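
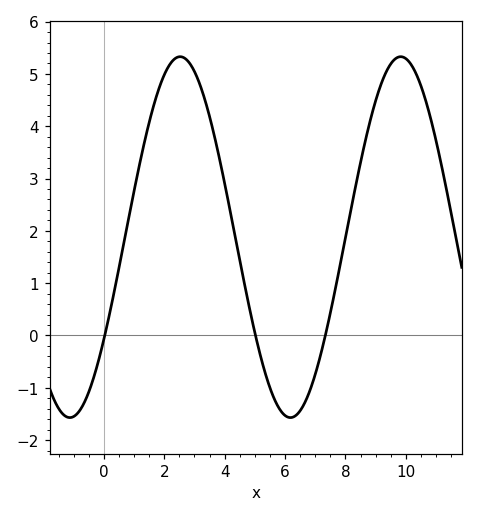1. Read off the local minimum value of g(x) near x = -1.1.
-1.6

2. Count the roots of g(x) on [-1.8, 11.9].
3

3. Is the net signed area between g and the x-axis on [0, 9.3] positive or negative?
positive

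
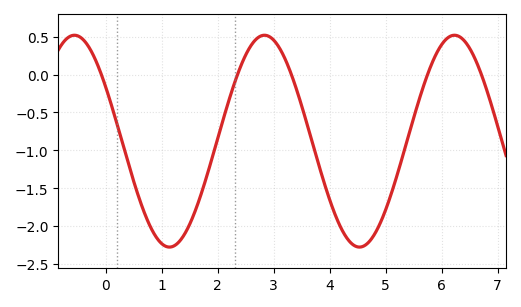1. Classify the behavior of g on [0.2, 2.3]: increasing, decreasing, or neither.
neither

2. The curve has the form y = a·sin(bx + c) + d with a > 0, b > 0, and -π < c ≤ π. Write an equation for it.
y = 1.4sin(1.9x + 2.6) - 0.88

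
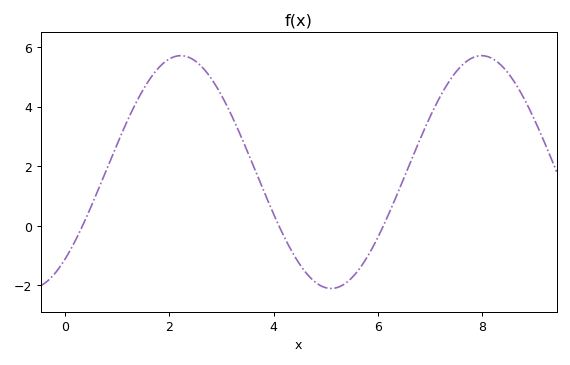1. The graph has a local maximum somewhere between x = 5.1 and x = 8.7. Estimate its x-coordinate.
7.98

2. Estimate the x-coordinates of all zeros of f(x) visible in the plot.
0.338, 4.1, 6.1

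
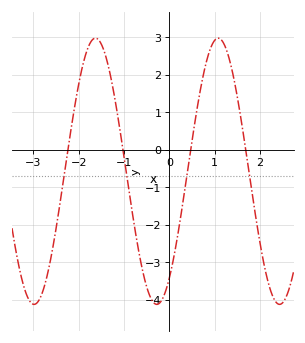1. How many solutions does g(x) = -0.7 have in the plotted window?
4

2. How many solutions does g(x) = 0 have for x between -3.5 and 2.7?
4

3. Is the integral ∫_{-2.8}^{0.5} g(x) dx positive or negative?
negative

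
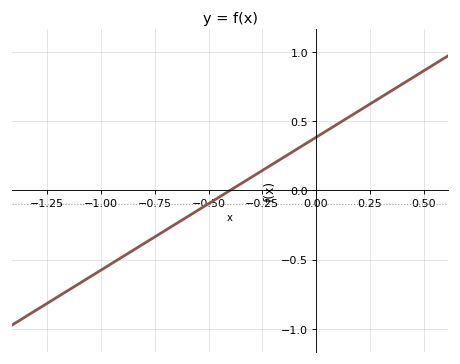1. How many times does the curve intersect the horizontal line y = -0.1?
1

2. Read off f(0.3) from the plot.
0.65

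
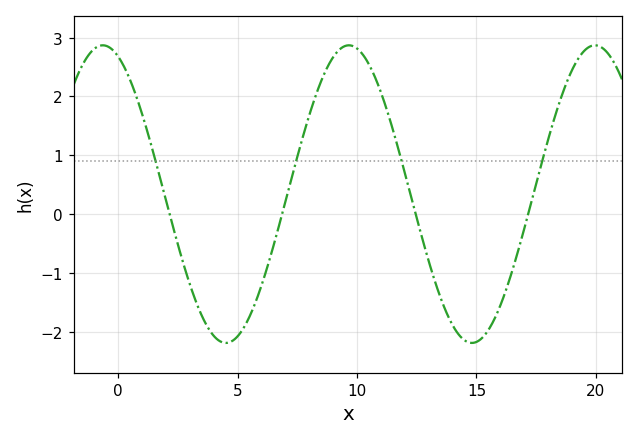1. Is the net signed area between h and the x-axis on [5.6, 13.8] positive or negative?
positive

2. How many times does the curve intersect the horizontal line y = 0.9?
4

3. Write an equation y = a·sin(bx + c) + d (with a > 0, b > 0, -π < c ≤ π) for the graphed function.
y = 2.53sin(0.61x + 1.96) + 0.34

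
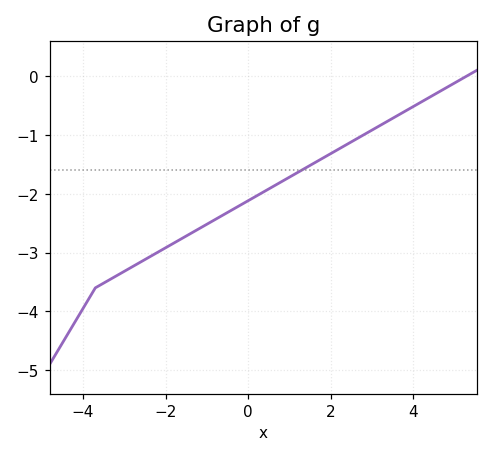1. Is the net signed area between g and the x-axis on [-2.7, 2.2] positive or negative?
negative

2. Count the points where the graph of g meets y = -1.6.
1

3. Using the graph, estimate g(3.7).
-0.635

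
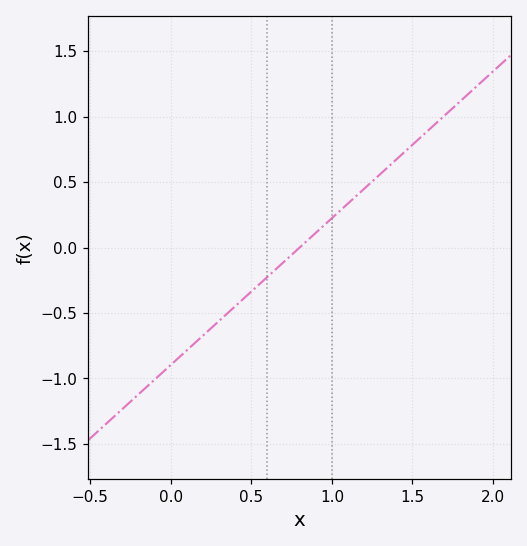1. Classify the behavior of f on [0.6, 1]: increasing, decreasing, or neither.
increasing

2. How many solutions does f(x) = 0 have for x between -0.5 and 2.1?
1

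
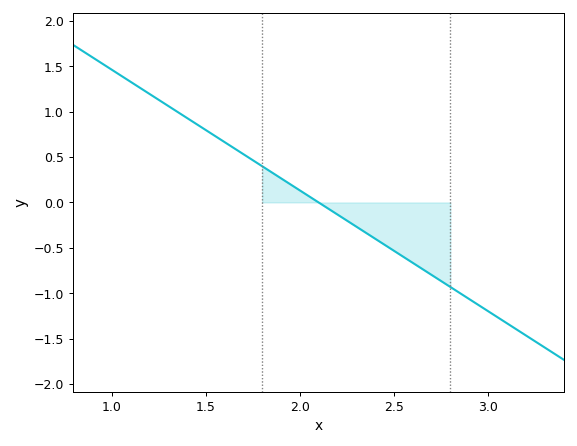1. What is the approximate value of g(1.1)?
1.33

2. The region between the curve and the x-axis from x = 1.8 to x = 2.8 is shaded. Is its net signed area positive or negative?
negative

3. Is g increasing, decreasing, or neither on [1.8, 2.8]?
decreasing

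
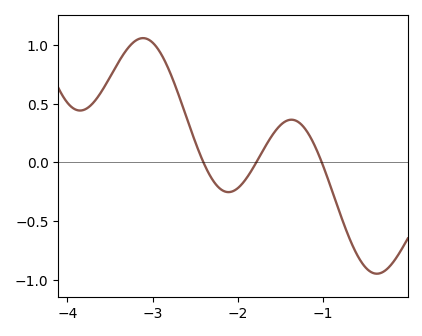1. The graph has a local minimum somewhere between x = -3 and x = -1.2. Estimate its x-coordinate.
-2.1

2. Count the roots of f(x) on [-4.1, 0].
3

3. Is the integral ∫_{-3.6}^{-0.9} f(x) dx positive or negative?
positive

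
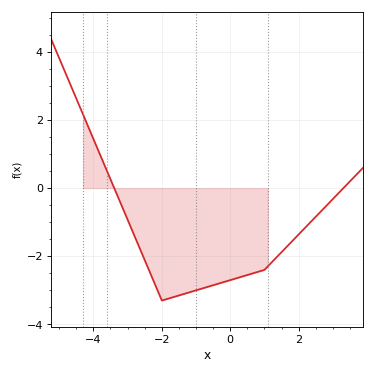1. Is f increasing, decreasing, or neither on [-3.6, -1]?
neither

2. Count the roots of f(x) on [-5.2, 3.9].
2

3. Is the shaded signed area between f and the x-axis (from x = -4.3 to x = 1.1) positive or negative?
negative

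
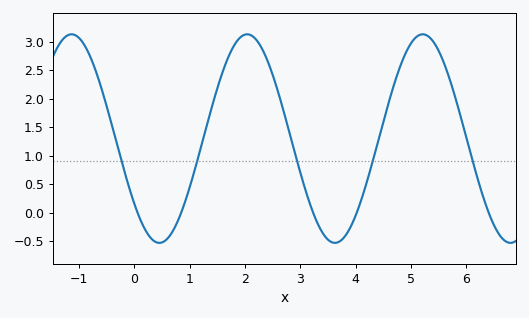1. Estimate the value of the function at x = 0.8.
-0.117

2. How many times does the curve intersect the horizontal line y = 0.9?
5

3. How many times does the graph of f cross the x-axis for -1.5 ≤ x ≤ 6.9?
5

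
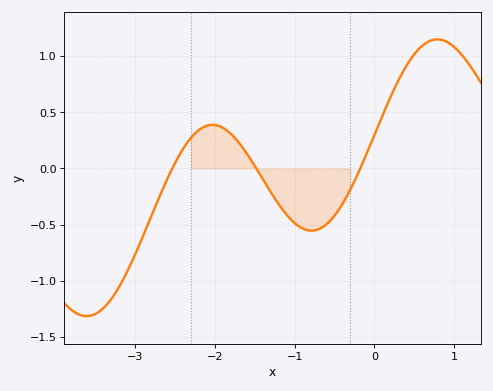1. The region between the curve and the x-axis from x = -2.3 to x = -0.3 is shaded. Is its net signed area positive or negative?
negative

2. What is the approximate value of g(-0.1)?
0.15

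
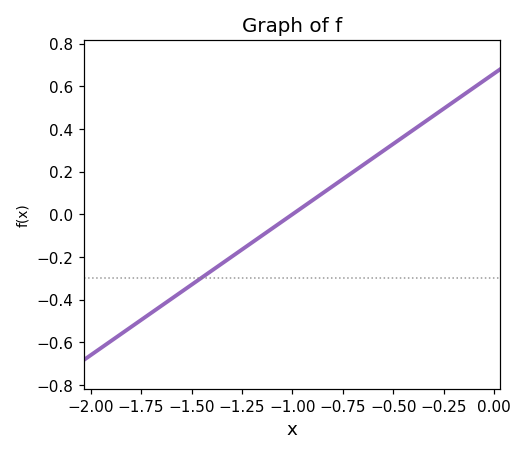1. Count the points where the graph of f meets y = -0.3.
1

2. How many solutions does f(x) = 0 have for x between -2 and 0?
1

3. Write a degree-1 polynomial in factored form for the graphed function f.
y = 0.66(x + 1)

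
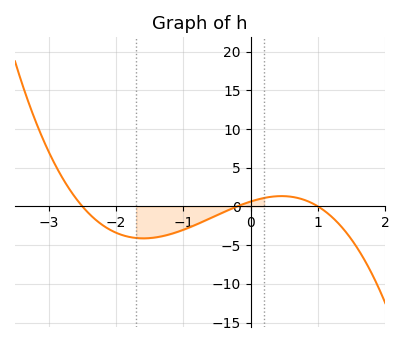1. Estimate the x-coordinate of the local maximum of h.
0.46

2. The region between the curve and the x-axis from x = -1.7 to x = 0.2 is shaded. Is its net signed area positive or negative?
negative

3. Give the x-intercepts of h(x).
-2.5, -0.2, 1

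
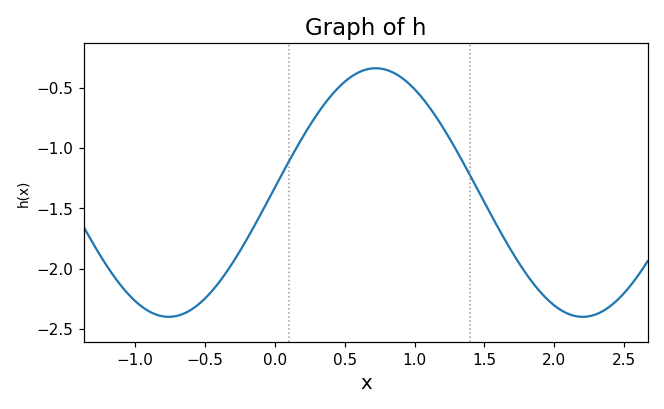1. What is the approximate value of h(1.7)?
-1.85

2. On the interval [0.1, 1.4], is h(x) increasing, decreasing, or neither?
neither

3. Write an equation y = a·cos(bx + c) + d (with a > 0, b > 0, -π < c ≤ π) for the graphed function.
y = 1.03cos(2.1x - 1.5) - 1.37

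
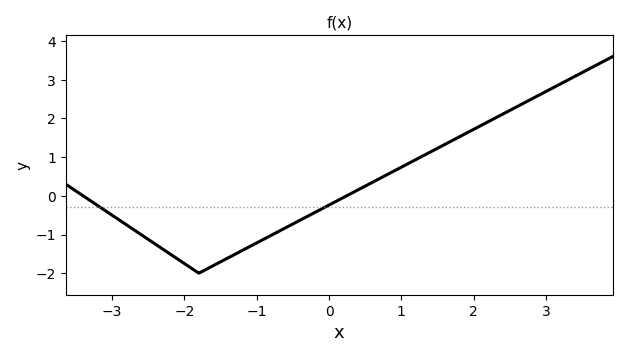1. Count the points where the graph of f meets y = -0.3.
2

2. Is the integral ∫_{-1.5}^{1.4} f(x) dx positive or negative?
negative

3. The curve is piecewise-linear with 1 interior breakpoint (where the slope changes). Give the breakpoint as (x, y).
(-1.8, -2)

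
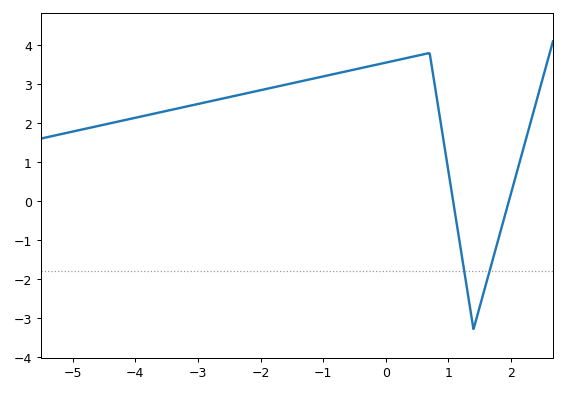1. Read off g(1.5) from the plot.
-2.72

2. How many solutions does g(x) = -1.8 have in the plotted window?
2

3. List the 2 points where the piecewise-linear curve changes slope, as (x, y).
(0.7, 3.8); (1.4, -3.3)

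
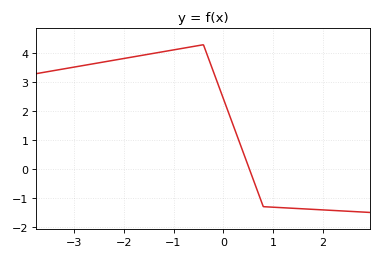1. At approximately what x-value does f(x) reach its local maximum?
-0.4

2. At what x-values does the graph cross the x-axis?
0.521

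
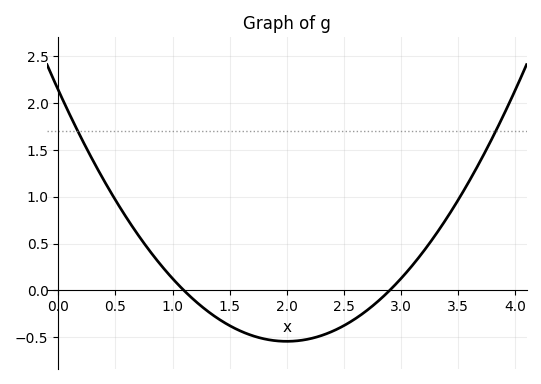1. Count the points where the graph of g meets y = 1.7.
2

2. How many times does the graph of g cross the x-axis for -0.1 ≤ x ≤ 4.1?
2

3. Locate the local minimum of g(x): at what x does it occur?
2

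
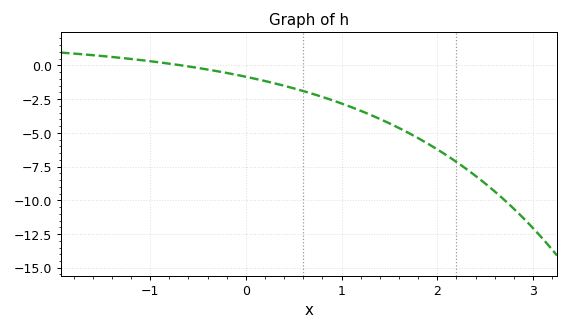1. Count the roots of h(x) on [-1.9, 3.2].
1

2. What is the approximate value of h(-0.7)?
0.032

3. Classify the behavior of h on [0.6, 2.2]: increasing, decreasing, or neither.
decreasing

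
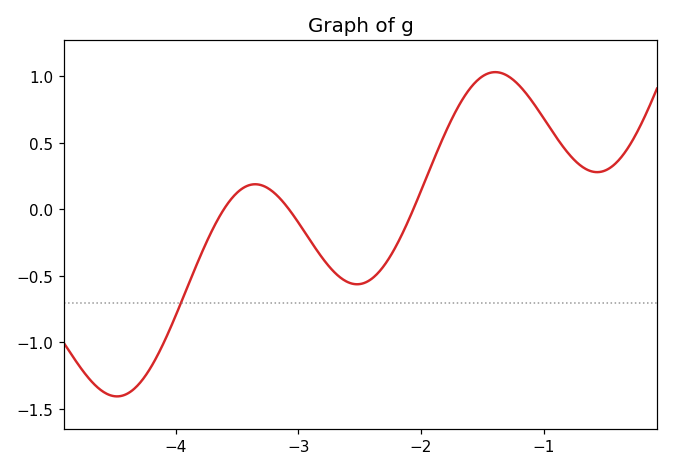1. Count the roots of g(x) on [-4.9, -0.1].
3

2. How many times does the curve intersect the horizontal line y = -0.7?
1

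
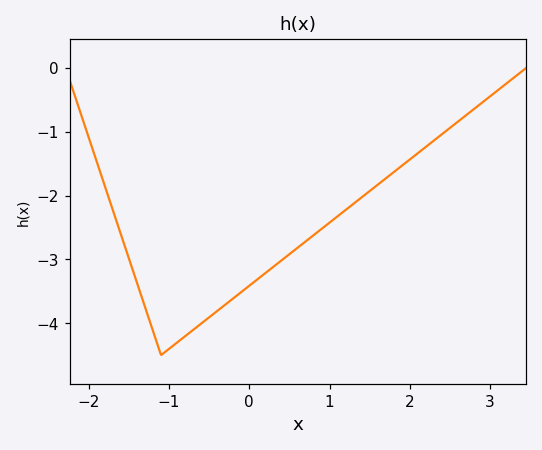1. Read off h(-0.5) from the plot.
-3.9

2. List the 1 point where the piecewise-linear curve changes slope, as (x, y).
(-1.1, -4.5)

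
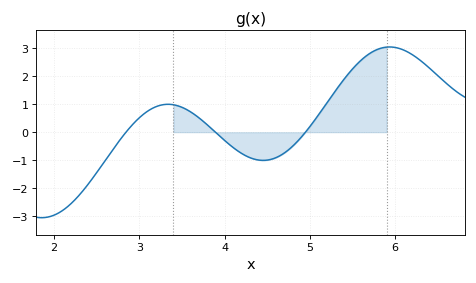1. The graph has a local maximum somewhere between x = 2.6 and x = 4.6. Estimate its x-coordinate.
3.3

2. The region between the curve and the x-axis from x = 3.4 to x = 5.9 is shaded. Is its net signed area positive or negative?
positive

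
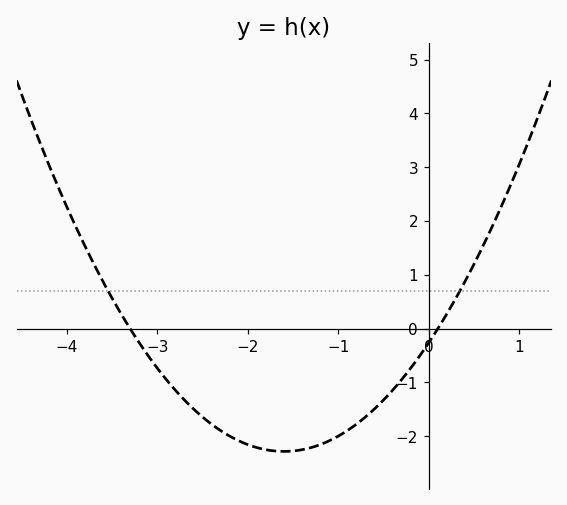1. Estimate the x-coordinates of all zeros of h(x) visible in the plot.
-3.3, 0.1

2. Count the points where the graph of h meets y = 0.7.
2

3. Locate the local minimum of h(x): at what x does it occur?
-1.6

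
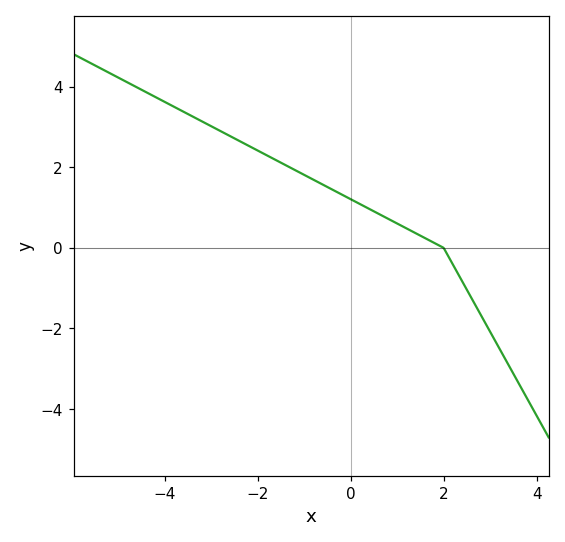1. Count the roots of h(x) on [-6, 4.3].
1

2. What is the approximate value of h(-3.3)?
3.2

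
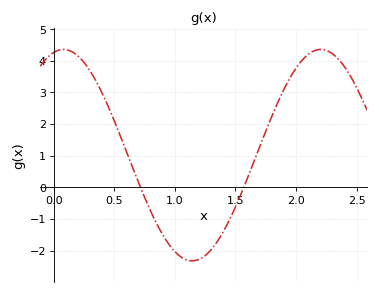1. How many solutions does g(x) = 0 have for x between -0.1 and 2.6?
2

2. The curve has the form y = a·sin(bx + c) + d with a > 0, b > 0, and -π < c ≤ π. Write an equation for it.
y = 3.34sin(3x + 1.3) + 1.02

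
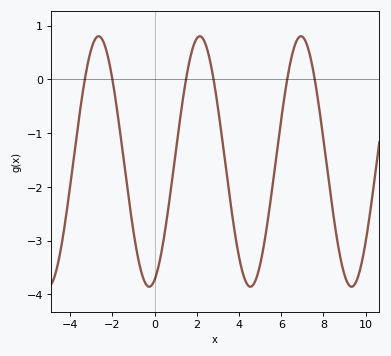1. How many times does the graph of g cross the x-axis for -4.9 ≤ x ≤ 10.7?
6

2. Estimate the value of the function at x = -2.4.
0.668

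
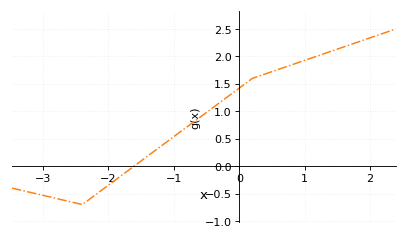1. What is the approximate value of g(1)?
1.95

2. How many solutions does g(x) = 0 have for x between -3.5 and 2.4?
1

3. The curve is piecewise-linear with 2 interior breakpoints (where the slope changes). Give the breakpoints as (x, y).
(-2.4, -0.7); (0.2, 1.6)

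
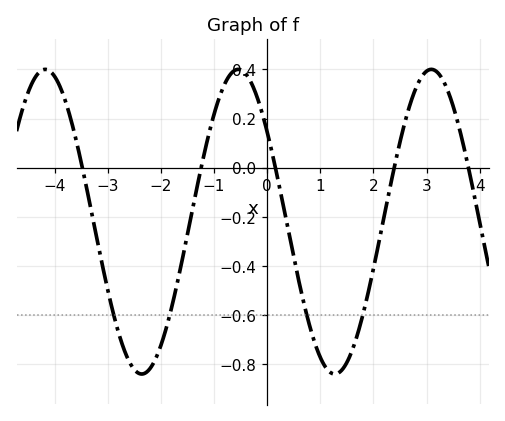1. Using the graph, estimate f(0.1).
0.054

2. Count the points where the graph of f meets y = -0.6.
4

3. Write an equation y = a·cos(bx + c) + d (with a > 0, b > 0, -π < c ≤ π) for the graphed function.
y = 0.62cos(1.73x + 0.94) - 0.22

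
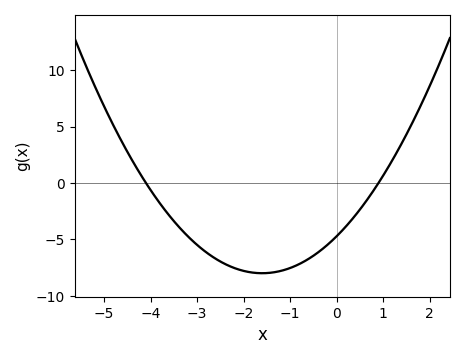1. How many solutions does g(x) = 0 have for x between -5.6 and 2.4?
2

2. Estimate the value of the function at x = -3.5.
-3.38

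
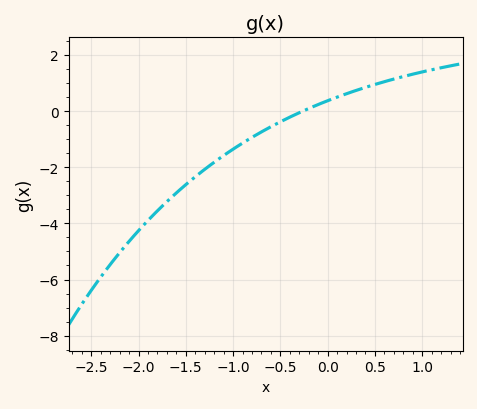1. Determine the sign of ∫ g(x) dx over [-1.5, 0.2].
negative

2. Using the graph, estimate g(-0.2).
0.093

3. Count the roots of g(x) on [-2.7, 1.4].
1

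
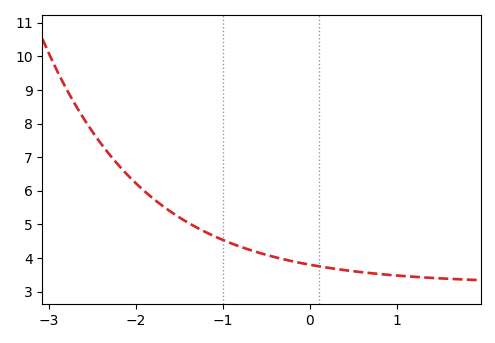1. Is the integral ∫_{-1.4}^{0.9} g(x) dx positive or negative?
positive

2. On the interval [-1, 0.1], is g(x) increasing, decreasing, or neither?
decreasing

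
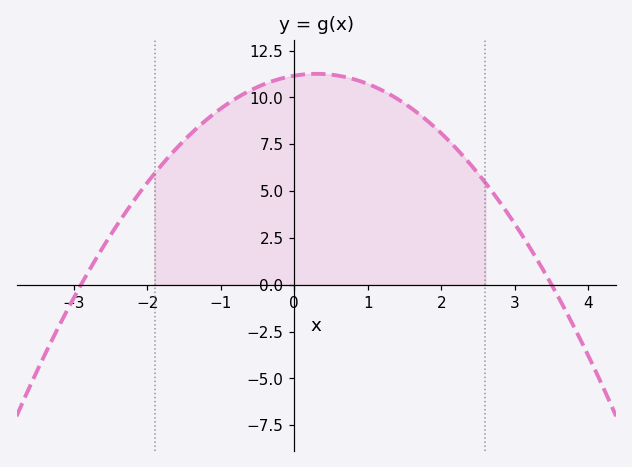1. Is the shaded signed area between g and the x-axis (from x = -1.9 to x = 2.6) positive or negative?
positive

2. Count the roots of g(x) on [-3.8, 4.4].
2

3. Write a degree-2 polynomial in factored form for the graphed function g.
y = -1.1(x + 2.9)(x - 3.5)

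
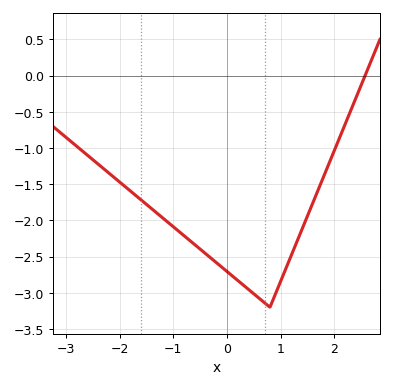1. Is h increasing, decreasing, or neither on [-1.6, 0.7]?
decreasing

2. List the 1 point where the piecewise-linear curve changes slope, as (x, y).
(0.8, -3.2)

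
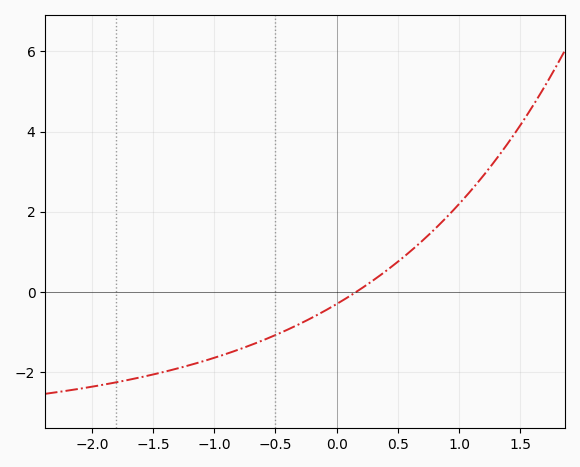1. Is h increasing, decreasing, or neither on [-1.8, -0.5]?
increasing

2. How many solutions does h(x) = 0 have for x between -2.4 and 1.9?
1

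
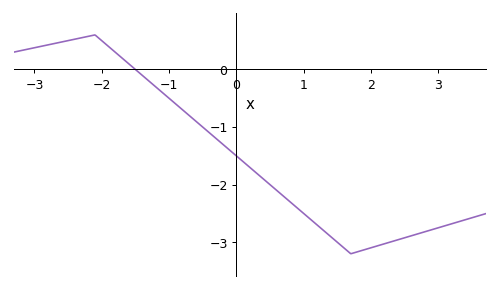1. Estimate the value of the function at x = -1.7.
0.2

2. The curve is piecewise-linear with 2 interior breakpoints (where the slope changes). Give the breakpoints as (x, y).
(-2.1, 0.6); (1.7, -3.2)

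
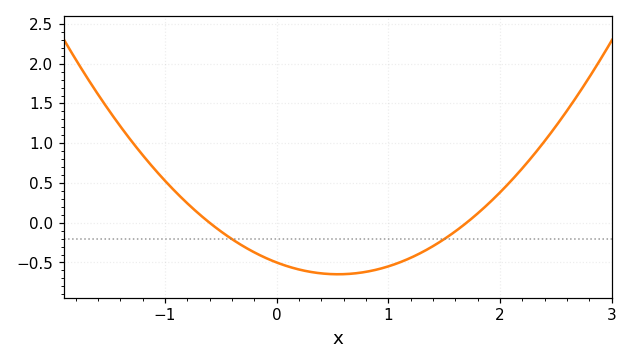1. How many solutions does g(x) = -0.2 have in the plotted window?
2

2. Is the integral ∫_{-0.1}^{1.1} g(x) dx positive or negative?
negative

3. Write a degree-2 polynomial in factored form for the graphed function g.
y = 0.49(x + 0.6)(x - 1.7)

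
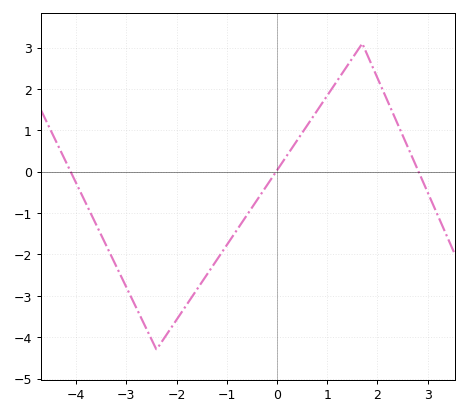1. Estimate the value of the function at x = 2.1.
2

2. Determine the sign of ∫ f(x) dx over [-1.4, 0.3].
negative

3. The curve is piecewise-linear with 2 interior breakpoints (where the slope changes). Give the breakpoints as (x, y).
(-2.4, -4.3); (1.7, 3.1)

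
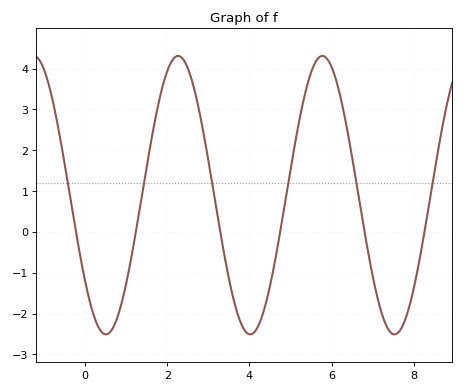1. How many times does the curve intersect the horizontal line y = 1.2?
6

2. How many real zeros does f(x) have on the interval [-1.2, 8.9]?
6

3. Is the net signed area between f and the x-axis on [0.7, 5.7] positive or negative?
positive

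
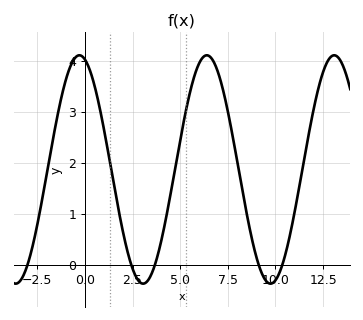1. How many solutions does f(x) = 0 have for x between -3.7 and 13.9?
5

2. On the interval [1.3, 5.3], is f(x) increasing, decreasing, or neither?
neither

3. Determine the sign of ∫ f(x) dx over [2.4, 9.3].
positive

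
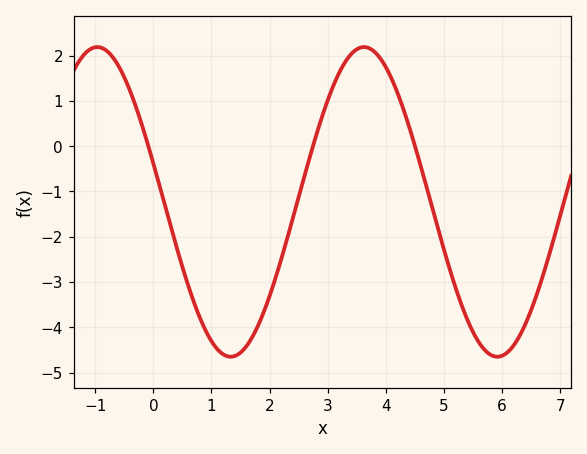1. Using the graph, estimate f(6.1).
-4.54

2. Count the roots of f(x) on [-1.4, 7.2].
3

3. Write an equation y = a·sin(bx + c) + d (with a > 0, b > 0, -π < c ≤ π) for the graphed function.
y = 3.42sin(1.37x + 2.89) - 1.23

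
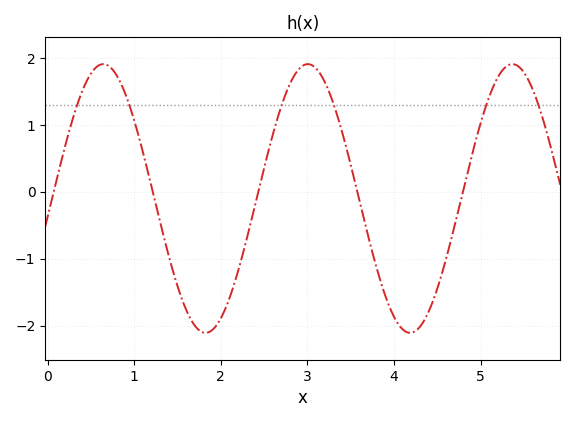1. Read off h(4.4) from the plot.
-1.79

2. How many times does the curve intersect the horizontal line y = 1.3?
6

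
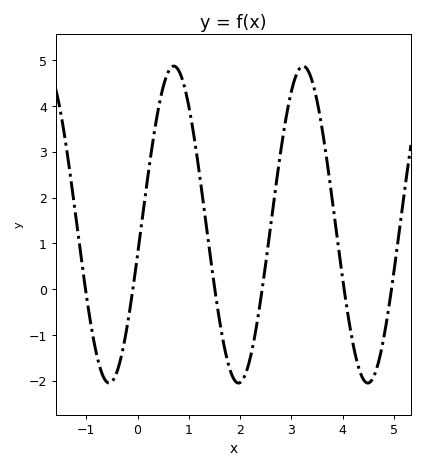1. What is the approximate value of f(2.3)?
-0.941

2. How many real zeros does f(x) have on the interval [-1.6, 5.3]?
6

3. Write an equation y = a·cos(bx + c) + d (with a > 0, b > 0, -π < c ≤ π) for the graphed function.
y = 3.46cos(2.49x - 1.76) + 1.41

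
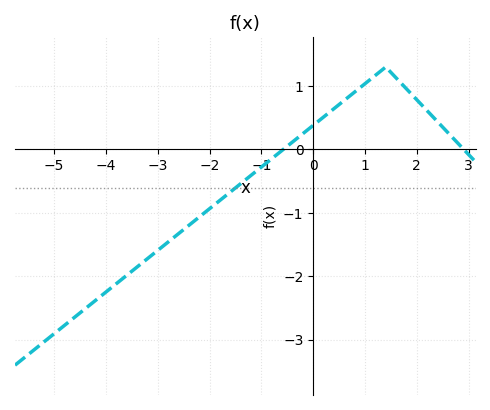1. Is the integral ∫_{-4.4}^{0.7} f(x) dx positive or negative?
negative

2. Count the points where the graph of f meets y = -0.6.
1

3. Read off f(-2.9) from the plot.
-1.5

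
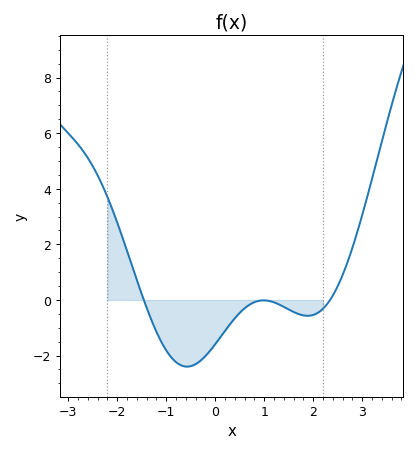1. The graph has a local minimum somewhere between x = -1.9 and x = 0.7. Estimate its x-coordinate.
-0.575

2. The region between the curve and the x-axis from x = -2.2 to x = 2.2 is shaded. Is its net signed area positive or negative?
negative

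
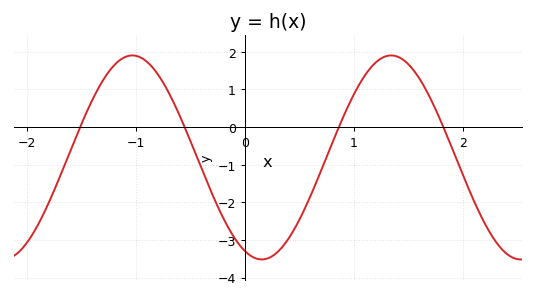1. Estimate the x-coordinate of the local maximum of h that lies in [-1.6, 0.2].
-1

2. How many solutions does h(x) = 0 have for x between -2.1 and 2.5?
4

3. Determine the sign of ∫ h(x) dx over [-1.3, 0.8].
negative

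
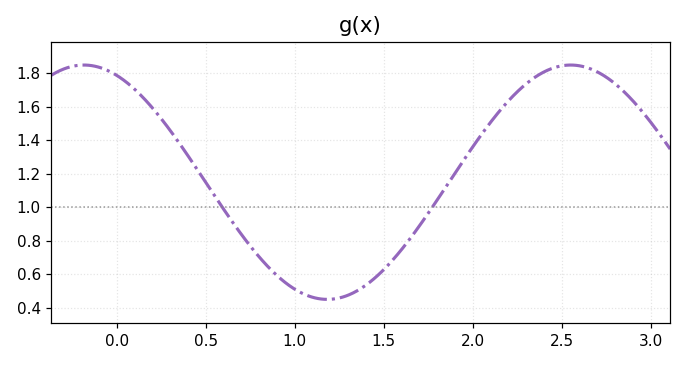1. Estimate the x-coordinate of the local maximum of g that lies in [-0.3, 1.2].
-0.2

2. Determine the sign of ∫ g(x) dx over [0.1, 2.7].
positive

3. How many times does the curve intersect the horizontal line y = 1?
2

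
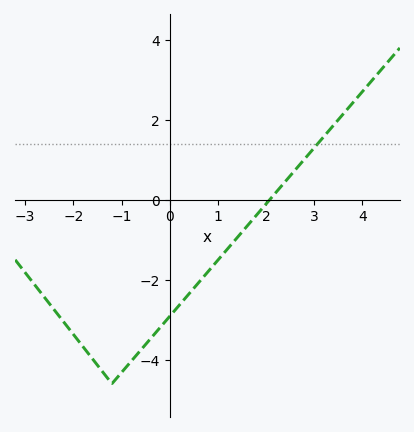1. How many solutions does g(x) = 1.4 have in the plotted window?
1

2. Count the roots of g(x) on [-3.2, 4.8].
1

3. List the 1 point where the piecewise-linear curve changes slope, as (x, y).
(-1.2, -4.6)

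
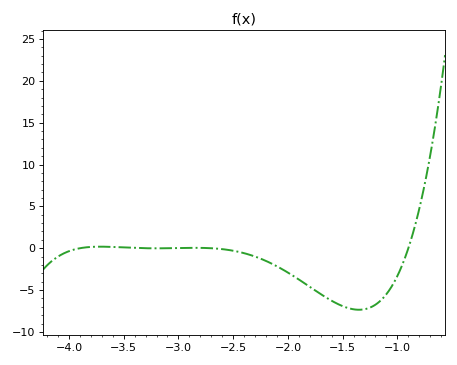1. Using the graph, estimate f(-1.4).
-7.3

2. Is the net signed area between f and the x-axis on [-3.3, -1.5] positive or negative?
negative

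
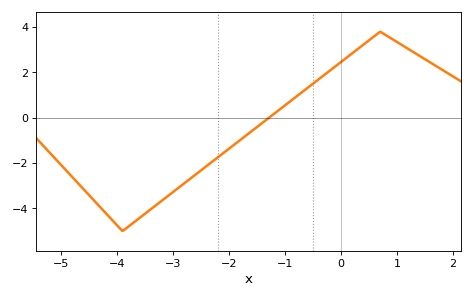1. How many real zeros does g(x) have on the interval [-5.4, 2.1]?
1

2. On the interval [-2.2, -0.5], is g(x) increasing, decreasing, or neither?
increasing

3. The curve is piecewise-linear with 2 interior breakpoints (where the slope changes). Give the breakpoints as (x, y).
(-3.9, -5); (0.7, 3.8)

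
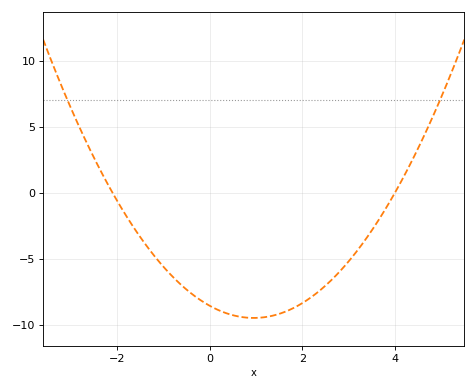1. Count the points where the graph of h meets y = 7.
2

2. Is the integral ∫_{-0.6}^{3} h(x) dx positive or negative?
negative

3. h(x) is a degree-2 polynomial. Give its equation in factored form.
y = 1.02(x + 2.1)(x - 4)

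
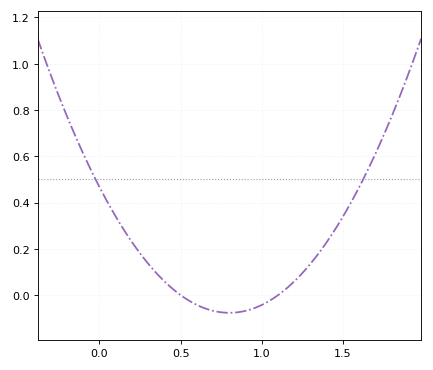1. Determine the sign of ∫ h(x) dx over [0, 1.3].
positive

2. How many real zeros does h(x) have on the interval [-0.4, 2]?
2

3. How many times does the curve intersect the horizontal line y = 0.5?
2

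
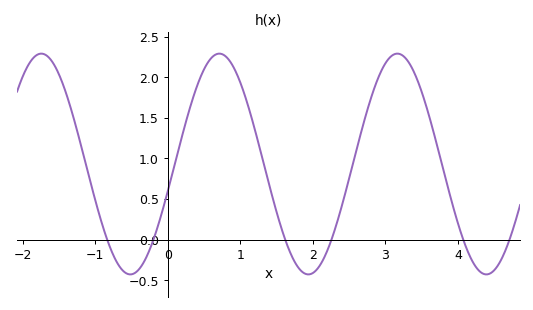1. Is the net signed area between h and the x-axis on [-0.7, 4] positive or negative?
positive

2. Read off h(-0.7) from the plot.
-0.3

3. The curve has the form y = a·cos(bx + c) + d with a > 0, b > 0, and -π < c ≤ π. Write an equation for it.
y = 1.36cos(2.6x - 1.8) + 0.93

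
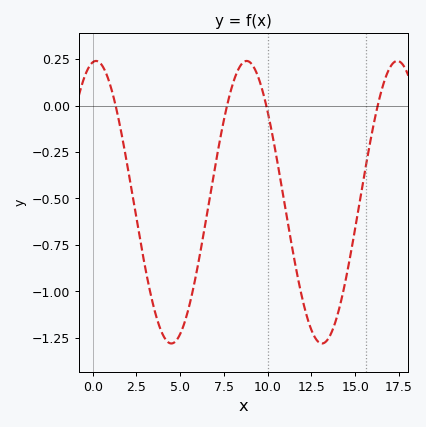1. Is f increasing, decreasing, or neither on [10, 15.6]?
neither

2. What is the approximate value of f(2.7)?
-0.72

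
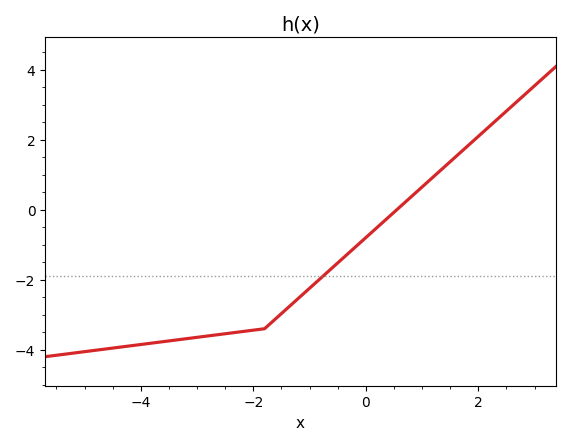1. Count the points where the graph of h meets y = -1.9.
1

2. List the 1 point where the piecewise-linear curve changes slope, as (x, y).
(-1.8, -3.4)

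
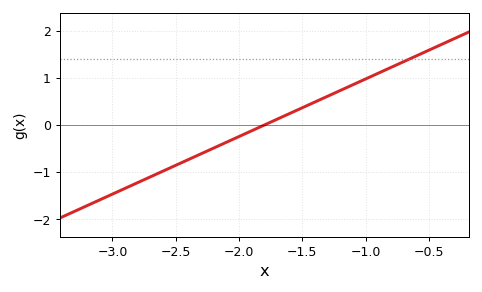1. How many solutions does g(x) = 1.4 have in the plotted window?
1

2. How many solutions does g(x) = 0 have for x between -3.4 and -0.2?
1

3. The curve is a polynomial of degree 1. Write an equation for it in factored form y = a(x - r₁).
y = 1.22(x + 1.8)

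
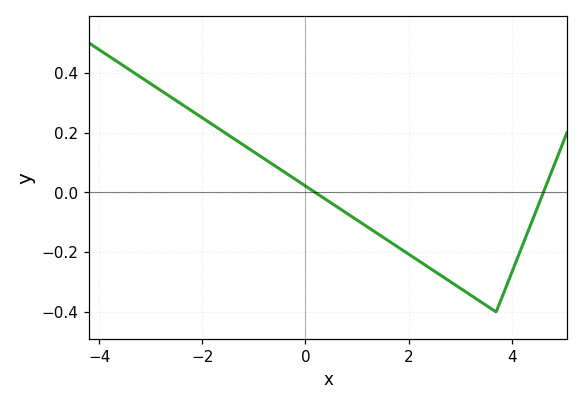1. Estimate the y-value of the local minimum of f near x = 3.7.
-0.4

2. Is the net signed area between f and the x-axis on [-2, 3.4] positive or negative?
negative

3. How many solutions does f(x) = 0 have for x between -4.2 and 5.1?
2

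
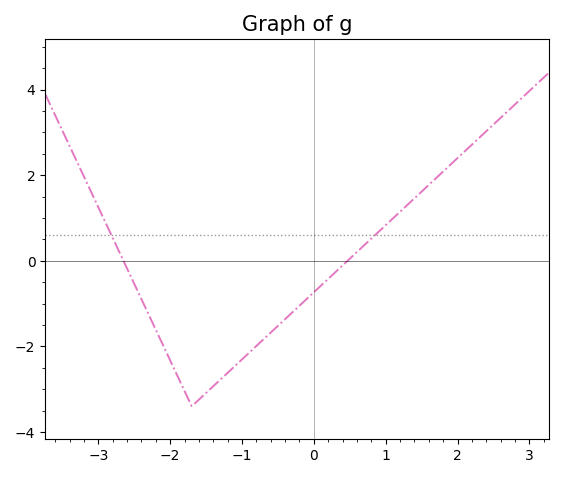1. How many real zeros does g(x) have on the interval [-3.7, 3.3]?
2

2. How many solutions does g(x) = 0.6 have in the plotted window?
2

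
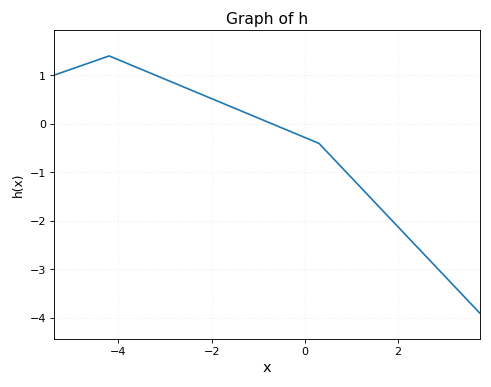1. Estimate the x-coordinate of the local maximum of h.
-4.2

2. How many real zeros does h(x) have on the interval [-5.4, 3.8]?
1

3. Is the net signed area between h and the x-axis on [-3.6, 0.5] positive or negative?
positive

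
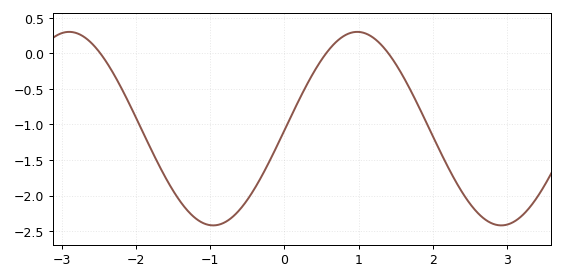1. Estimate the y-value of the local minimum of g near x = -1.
-2.42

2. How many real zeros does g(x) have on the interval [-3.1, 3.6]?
3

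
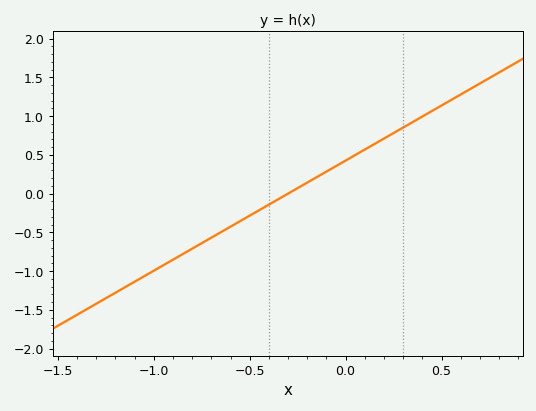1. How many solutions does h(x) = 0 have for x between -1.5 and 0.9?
1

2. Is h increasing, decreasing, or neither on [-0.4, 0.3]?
increasing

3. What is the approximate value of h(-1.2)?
-1.3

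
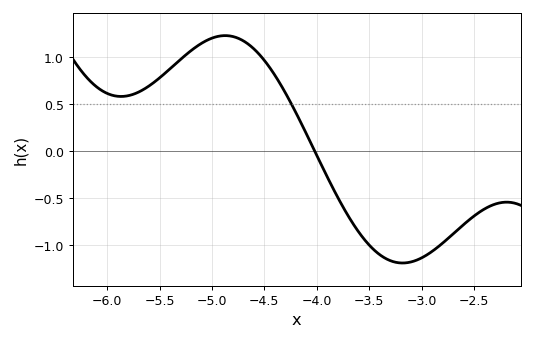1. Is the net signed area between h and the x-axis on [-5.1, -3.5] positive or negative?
positive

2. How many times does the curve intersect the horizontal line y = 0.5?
1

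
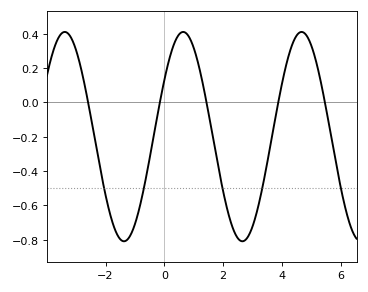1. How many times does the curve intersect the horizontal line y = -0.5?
5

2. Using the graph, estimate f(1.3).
0.115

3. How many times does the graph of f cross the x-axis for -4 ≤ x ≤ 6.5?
5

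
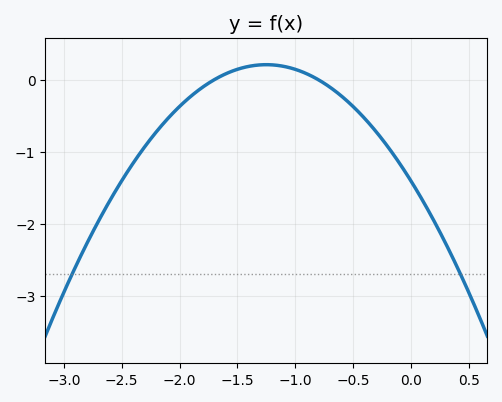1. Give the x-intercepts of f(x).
-1.7, -0.8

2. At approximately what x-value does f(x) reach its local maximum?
-1.25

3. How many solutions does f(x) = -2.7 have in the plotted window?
2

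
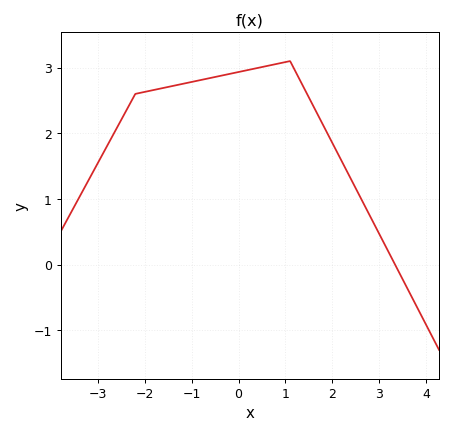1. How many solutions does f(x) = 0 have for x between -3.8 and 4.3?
1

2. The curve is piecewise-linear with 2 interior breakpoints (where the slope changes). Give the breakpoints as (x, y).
(-2.2, 2.6); (1.1, 3.1)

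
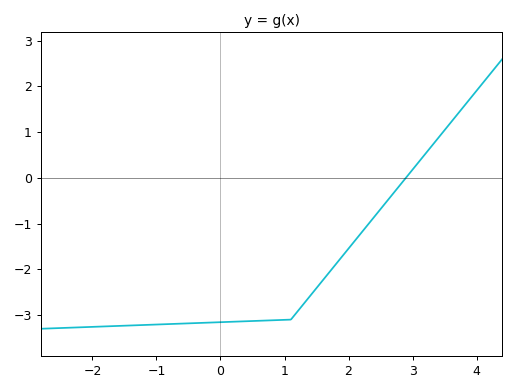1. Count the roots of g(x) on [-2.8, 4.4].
1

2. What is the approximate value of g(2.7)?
-0.3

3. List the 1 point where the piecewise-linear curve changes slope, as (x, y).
(1.1, -3.1)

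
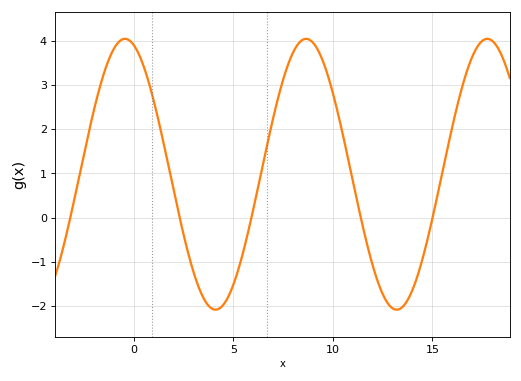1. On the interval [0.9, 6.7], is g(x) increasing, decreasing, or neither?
neither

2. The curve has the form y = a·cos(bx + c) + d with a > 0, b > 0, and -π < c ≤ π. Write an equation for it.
y = 3.06cos(0.69x + 0.31) + 0.98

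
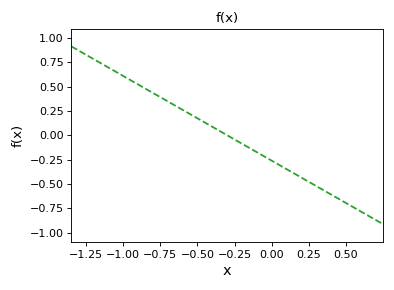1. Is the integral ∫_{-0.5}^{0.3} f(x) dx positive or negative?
negative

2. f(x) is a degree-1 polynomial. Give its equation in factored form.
y = -0.87(x + 0.3)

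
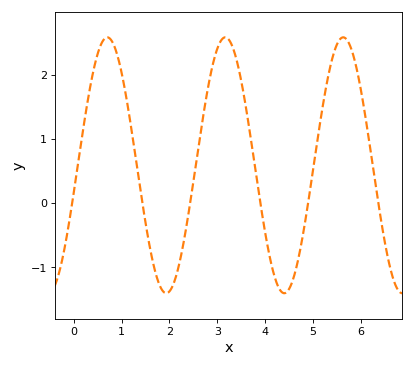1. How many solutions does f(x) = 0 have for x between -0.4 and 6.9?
6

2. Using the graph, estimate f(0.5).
2.32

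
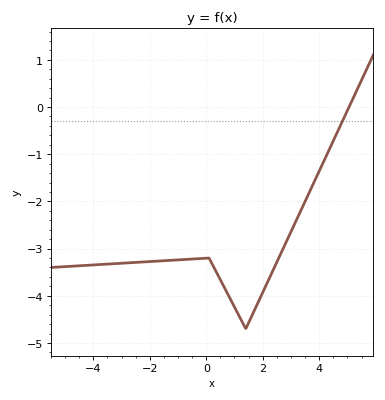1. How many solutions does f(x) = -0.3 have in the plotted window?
1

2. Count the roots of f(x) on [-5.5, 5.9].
1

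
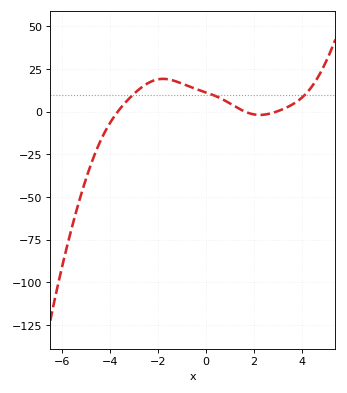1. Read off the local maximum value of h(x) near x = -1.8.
20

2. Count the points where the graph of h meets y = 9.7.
3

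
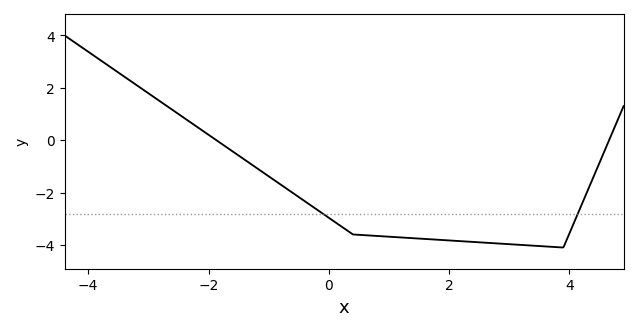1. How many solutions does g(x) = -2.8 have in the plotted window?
2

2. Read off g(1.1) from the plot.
-3.7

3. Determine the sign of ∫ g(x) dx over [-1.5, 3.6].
negative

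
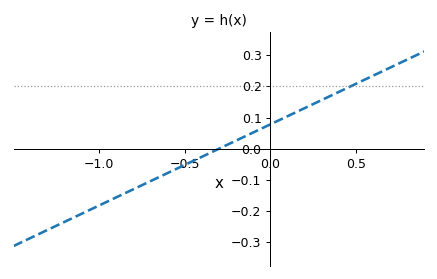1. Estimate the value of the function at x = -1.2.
-0.23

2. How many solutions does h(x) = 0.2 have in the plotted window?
1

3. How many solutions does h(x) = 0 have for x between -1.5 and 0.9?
1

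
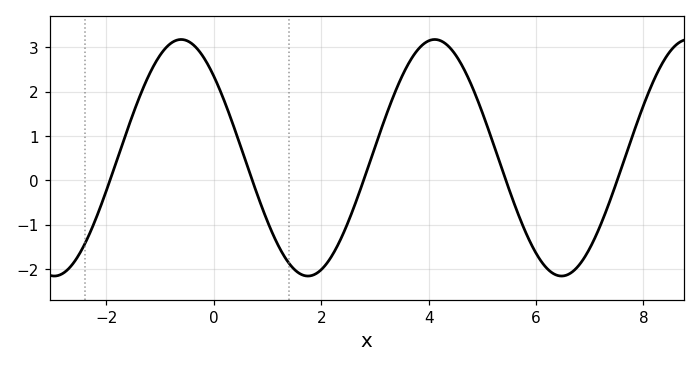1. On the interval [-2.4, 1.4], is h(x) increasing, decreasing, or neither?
neither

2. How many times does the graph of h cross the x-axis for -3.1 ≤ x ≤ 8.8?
5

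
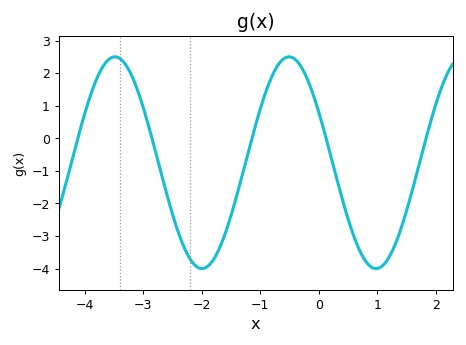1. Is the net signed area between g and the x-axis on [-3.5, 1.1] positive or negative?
negative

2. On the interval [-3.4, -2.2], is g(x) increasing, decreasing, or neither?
decreasing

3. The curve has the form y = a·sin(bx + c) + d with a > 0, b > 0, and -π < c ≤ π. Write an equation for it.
y = 3.25sin(2.11x + 2.64) - 0.75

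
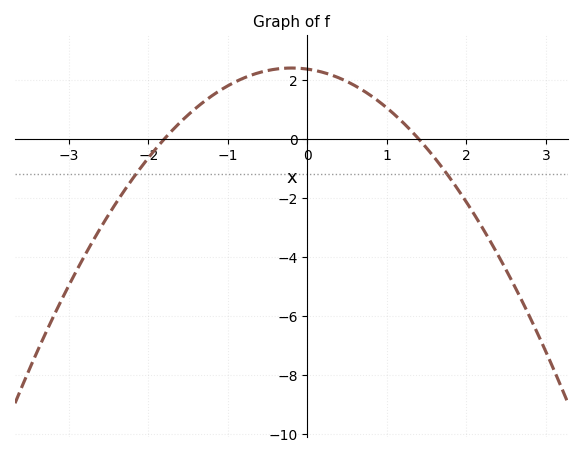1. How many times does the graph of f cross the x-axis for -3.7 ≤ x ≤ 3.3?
2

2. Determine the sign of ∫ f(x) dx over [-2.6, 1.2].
positive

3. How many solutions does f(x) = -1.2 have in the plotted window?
2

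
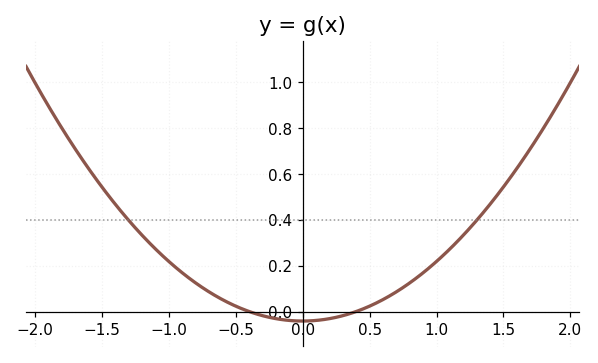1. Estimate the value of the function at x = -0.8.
0.12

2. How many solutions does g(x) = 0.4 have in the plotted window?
2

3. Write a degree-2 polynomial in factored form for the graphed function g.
y = 0.26(x + 0.4)(x - 0.4)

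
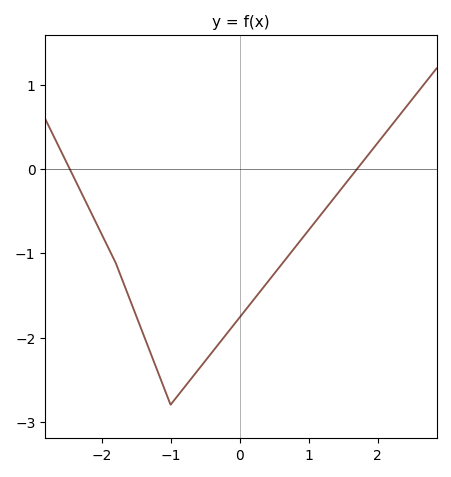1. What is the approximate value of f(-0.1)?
-1.9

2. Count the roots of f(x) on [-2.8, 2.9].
2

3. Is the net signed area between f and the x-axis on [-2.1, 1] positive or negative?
negative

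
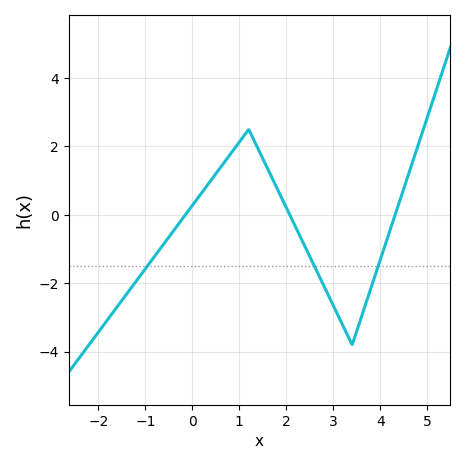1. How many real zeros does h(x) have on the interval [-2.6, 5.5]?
3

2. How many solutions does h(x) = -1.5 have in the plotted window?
3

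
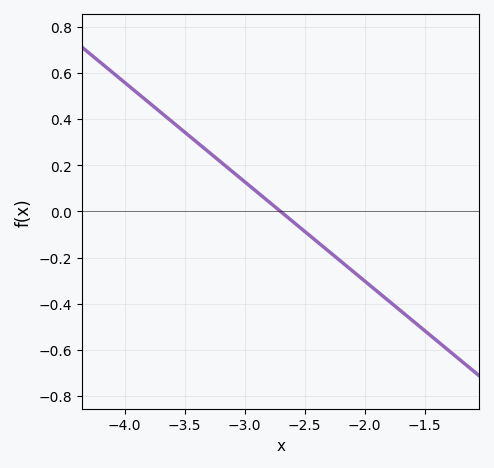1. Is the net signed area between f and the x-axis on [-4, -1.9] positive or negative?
positive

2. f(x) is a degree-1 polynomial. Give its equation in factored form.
y = -0.43(x + 2.7)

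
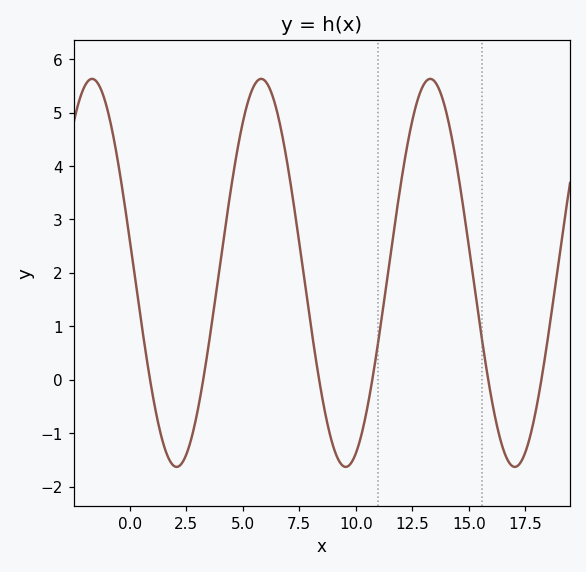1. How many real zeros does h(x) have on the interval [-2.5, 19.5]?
6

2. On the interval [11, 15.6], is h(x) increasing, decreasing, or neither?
neither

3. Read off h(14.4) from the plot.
4.2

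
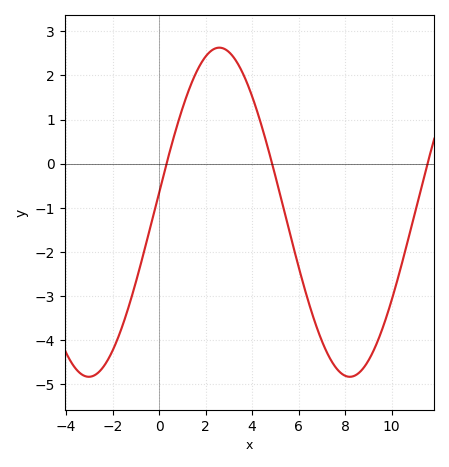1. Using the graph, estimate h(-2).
-4.2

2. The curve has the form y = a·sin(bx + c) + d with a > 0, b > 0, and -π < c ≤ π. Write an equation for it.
y = 3.73sin(0.56x + 0.12) - 1.1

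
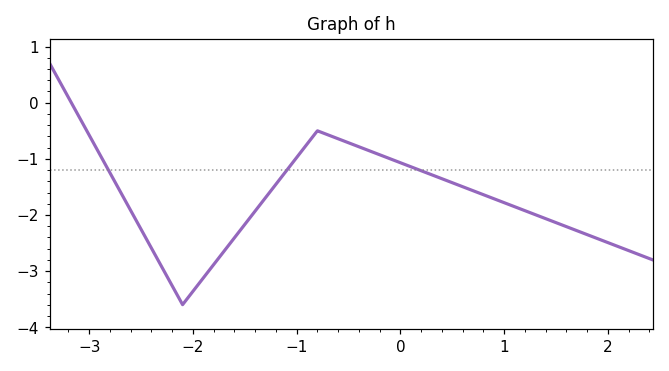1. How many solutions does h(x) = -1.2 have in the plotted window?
3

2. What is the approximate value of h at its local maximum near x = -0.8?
-0.5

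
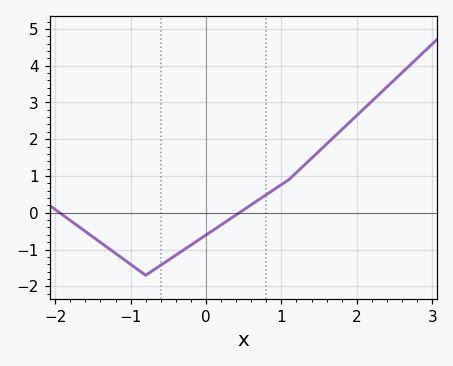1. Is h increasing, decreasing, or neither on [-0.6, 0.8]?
increasing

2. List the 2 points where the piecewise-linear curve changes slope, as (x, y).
(-0.8, -1.7); (1.1, 0.9)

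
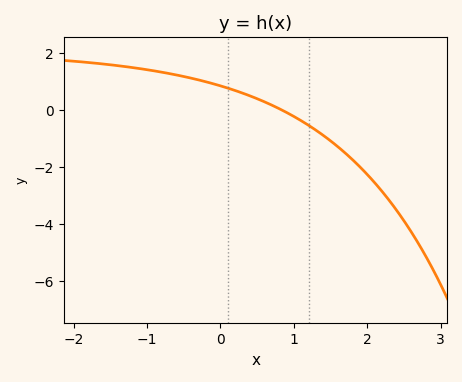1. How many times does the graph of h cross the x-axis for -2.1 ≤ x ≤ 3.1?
1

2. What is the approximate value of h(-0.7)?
1.28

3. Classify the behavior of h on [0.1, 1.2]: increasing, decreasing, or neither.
decreasing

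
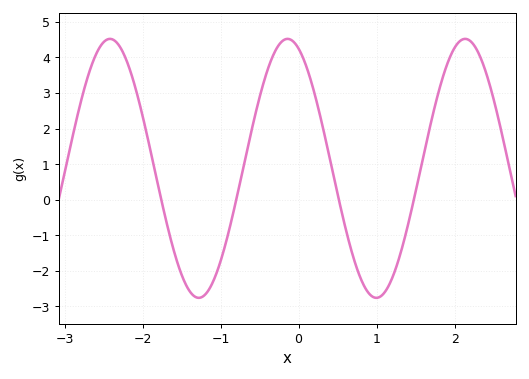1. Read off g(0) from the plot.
4.25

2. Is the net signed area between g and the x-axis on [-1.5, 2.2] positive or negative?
positive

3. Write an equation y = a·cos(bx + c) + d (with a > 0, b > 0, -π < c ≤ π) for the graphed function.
y = 3.64cos(2.76x + 0.39) + 0.88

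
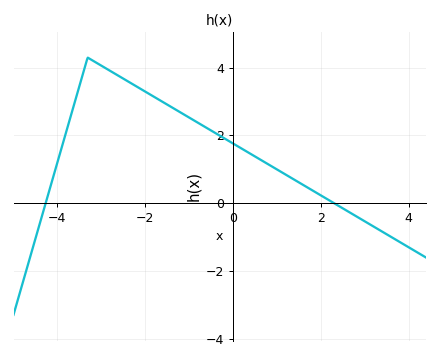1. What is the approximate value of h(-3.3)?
4.3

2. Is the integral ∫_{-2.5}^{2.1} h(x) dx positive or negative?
positive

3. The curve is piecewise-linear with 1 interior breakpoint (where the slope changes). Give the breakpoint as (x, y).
(-3.3, 4.3)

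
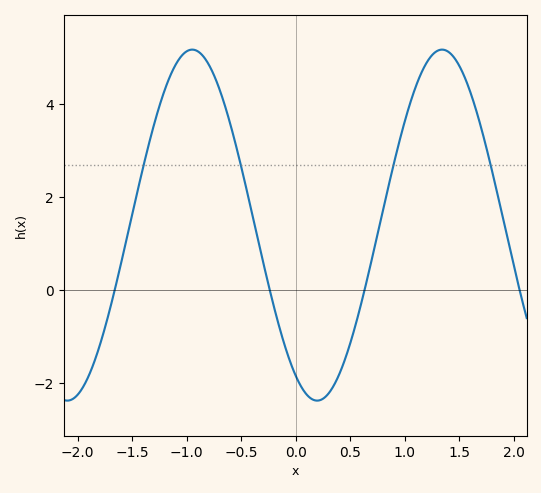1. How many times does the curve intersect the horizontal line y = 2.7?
4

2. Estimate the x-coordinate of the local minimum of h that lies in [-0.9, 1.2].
0.198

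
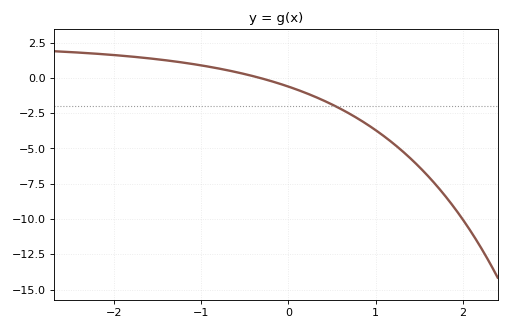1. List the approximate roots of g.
-0.3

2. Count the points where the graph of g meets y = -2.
1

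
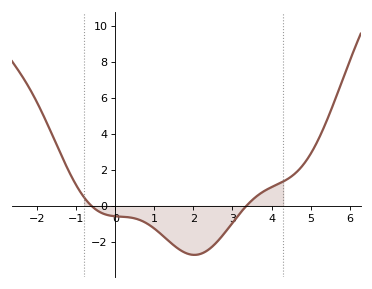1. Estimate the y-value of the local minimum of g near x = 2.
-2.72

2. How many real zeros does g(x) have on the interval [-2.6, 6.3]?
2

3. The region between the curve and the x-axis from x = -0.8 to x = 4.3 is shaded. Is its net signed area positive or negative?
negative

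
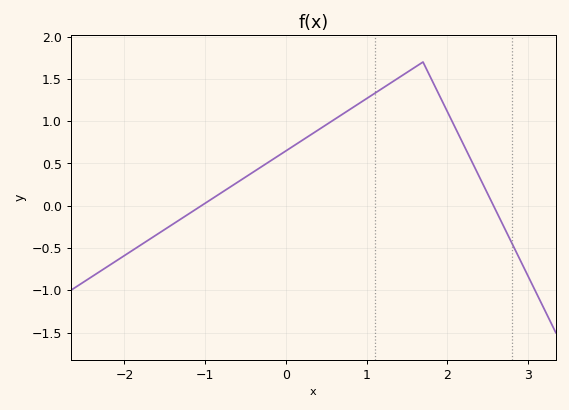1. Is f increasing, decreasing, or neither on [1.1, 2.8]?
neither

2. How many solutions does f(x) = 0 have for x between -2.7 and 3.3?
2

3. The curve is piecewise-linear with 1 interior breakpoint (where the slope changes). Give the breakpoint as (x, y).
(1.7, 1.7)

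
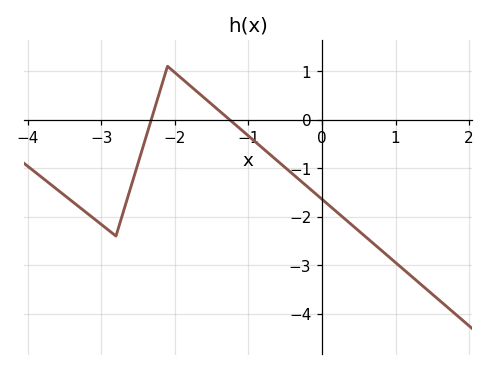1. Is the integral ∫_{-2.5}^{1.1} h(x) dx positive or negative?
negative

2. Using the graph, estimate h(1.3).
-3.34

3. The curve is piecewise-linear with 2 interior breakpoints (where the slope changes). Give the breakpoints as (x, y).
(-2.8, -2.4); (-2.1, 1.1)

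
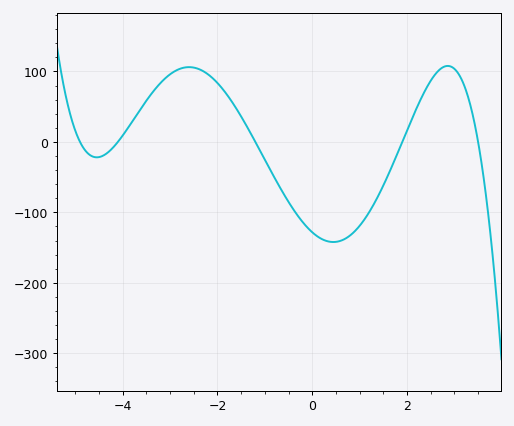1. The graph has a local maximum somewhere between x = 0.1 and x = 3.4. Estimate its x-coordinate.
2.8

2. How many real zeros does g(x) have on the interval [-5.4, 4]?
5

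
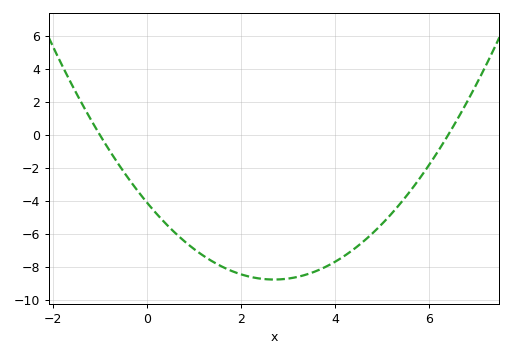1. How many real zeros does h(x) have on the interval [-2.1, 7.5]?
2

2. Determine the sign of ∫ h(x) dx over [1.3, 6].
negative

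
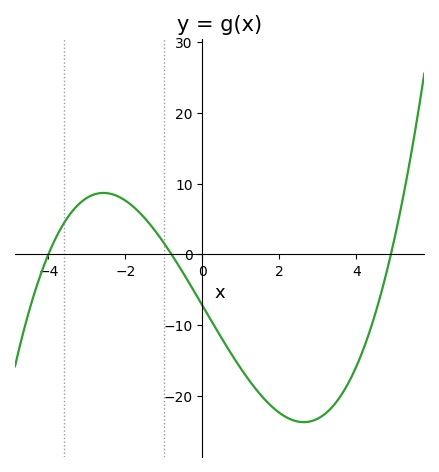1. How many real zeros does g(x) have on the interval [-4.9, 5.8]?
3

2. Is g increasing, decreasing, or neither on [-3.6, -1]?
neither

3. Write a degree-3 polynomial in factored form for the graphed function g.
y = 0.46(x + 4)(x + 0.8)(x - 4.9)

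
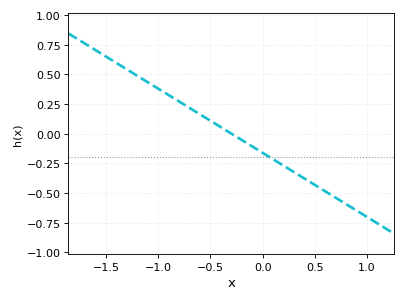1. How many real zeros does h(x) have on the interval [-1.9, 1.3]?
1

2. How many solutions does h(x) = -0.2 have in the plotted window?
1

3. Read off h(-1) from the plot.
0.378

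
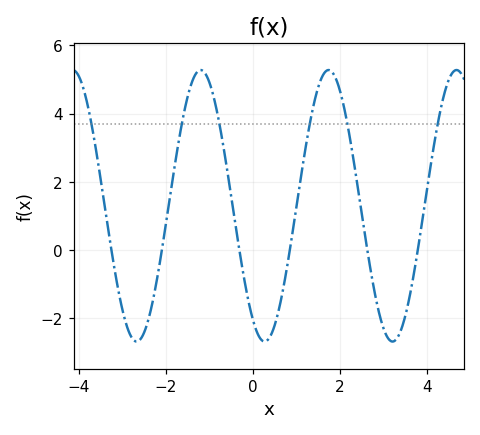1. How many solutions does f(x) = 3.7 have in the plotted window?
6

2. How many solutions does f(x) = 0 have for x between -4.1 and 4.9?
6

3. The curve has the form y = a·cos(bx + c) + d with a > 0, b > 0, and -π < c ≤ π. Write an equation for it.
y = 3.98cos(2.1x + 2.6) + 1.3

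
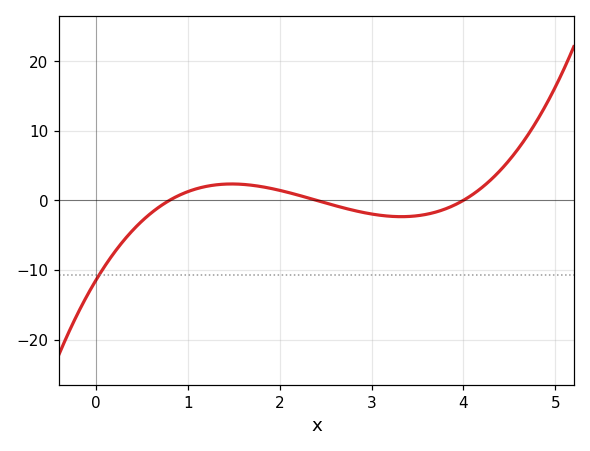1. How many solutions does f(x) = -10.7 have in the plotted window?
1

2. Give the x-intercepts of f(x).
0.8, 2.4, 4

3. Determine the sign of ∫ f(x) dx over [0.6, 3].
positive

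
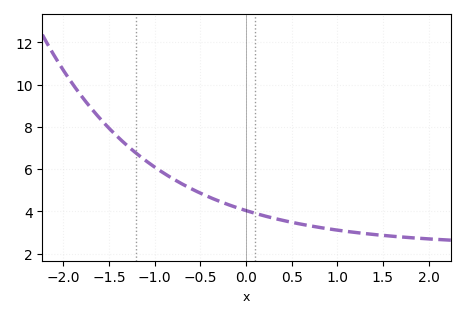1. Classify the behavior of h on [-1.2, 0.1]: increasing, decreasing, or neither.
decreasing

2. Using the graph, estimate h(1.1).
3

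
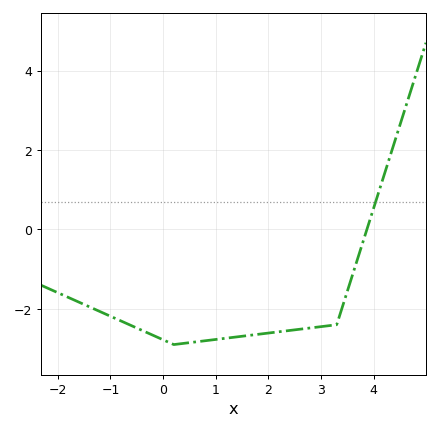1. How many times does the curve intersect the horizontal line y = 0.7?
1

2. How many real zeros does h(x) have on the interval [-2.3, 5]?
1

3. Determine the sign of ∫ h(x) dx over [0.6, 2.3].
negative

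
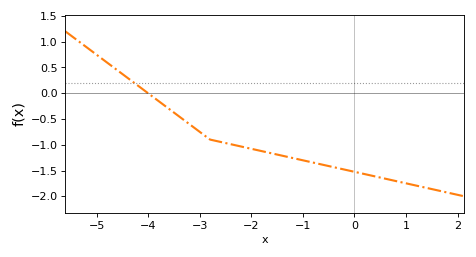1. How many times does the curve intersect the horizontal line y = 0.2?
1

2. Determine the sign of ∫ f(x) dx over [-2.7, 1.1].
negative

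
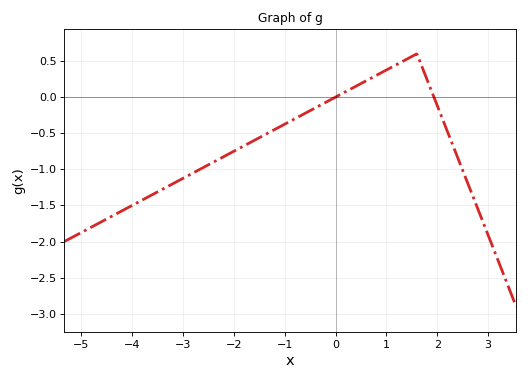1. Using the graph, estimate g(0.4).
0.15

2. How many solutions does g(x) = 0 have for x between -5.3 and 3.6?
2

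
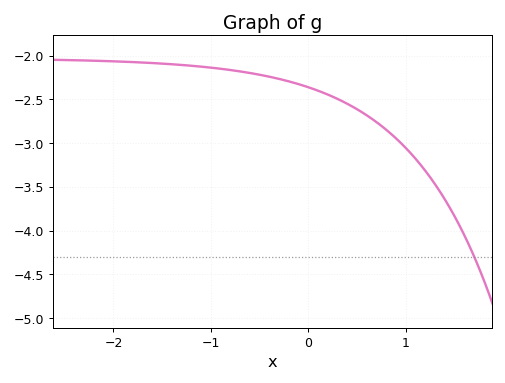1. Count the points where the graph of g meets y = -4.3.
1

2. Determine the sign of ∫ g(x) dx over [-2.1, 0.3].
negative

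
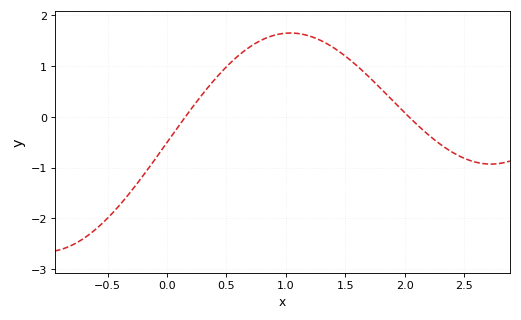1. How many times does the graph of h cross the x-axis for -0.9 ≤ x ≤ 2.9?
2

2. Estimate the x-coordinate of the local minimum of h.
2.7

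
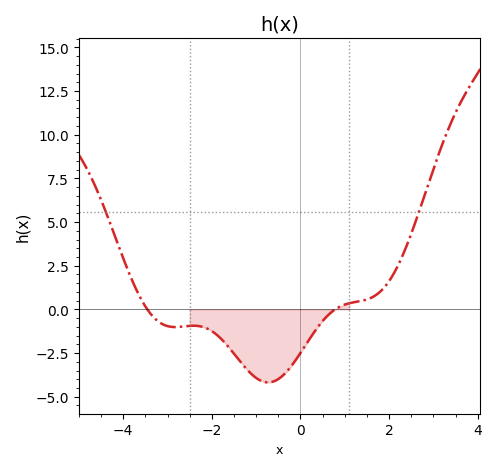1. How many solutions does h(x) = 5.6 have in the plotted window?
2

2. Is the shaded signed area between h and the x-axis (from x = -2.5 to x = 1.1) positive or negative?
negative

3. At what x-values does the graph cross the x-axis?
-3.46, 0.781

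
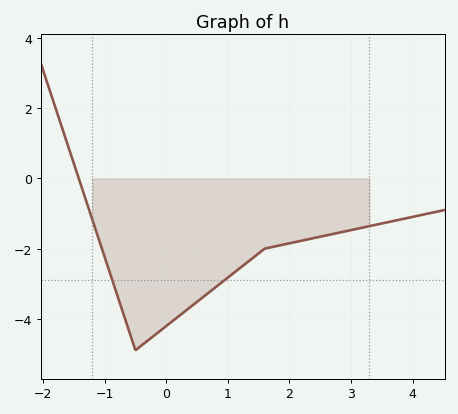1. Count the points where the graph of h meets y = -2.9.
2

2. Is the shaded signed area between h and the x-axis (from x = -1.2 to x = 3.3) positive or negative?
negative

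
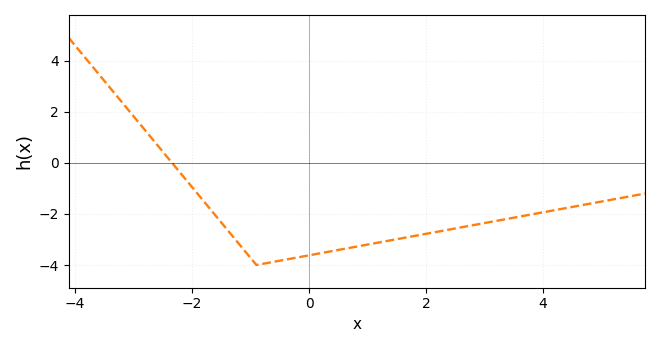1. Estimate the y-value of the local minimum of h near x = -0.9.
-4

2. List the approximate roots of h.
-2.34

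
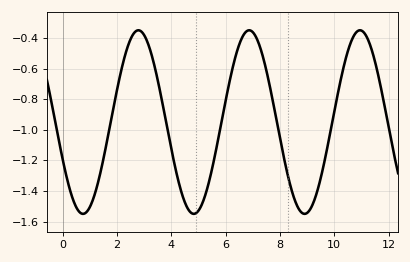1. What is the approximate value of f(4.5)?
-1.48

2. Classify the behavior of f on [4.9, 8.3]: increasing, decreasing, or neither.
neither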